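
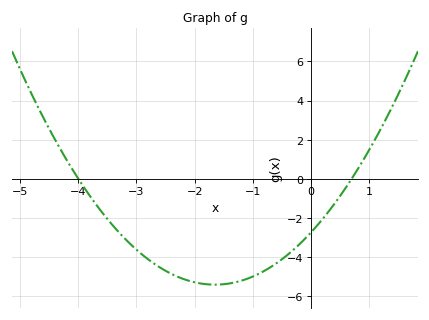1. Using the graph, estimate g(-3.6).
-1.69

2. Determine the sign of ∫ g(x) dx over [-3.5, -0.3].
negative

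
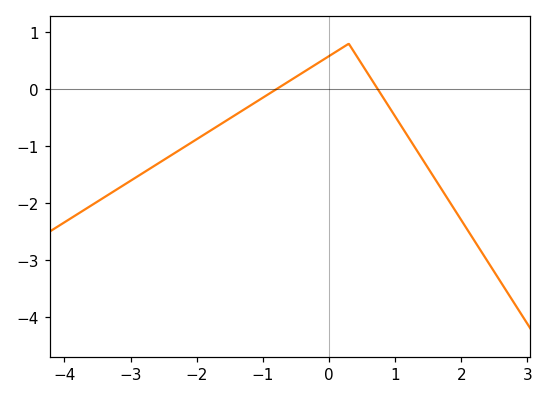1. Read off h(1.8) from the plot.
-1.9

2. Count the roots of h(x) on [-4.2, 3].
2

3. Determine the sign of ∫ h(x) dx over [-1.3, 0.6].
positive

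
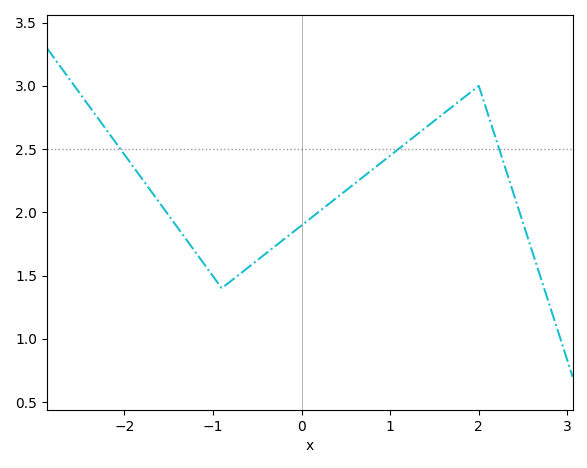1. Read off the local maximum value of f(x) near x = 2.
3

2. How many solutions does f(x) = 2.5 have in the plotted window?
3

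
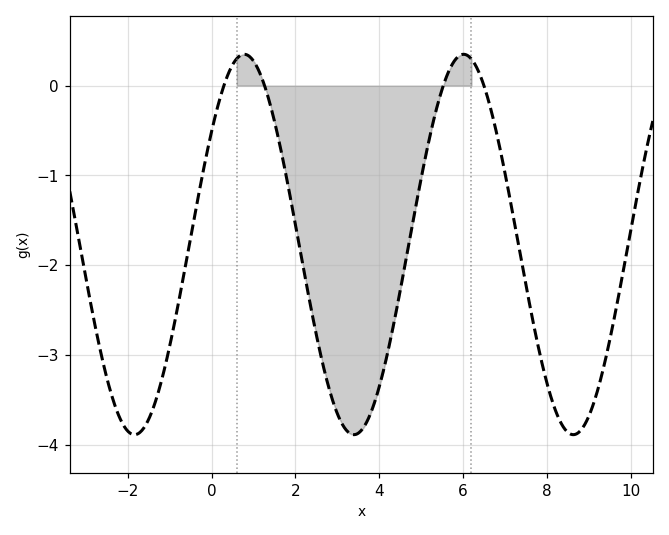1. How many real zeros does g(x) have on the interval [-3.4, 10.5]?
4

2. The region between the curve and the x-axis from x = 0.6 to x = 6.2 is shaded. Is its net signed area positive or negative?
negative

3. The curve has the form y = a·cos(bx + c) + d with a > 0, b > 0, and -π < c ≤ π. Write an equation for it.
y = 2.12cos(1.2x - 0.932) - 1.77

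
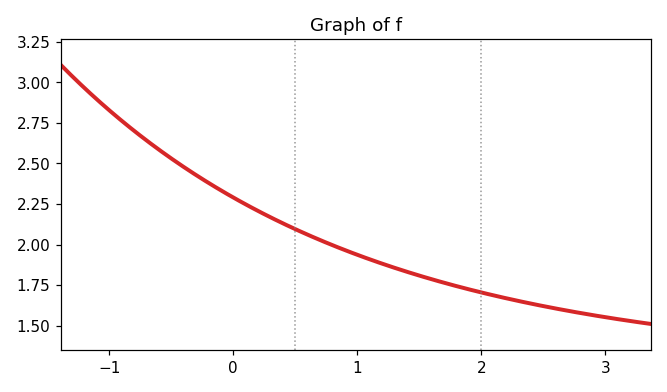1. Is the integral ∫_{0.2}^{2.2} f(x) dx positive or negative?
positive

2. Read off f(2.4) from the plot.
1.64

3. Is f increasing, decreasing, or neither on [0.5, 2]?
decreasing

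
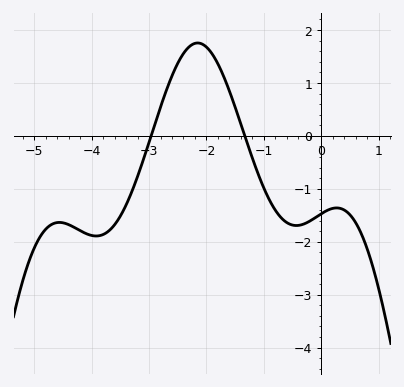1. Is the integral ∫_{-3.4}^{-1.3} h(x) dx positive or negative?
positive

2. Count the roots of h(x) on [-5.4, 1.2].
2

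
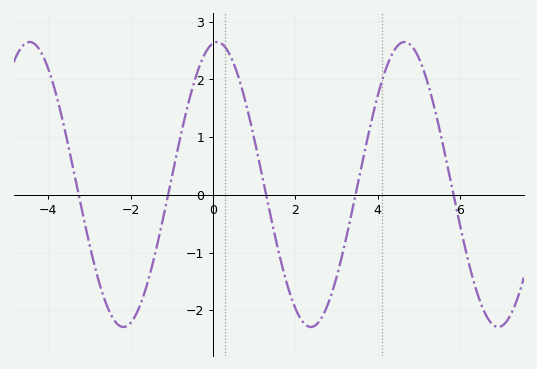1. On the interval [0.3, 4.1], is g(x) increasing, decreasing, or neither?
neither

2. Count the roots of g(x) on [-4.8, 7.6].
5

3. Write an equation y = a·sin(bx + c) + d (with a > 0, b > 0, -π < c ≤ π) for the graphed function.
y = 2.47sin(1.38x + 1.43) + 0.18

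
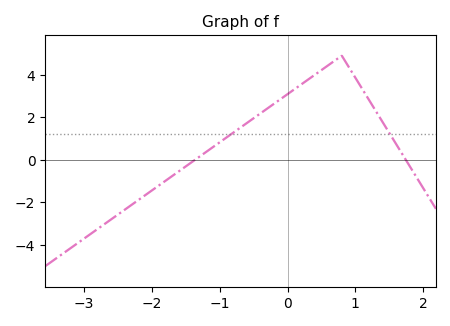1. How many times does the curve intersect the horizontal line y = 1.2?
2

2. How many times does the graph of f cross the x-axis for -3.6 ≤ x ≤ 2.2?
2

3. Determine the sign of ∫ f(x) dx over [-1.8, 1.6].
positive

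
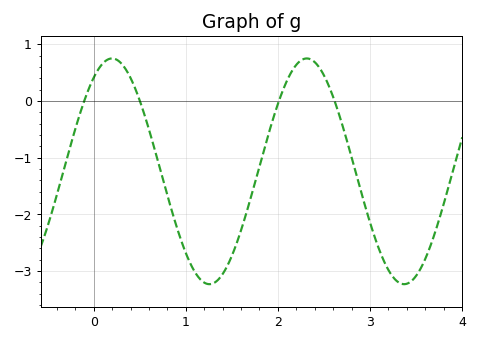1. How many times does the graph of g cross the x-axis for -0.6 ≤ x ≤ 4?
4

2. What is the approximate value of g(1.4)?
-3.1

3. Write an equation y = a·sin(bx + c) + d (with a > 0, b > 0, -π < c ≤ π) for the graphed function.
y = 1.99sin(3x + 0.98) - 1.24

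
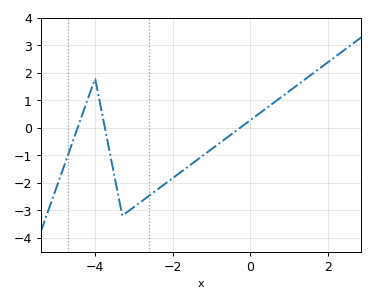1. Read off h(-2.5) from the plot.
-2.4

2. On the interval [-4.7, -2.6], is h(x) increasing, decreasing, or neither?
neither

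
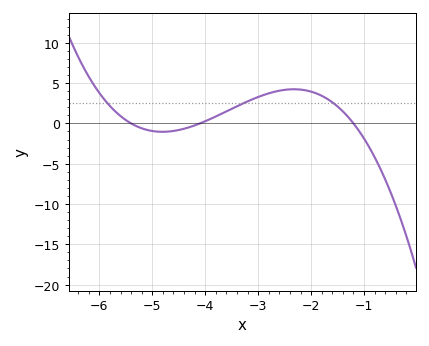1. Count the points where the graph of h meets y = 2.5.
3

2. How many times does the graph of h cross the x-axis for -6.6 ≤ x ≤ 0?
3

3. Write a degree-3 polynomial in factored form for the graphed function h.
y = -0.69(x + 5.4)(x + 4.1)(x + 1.2)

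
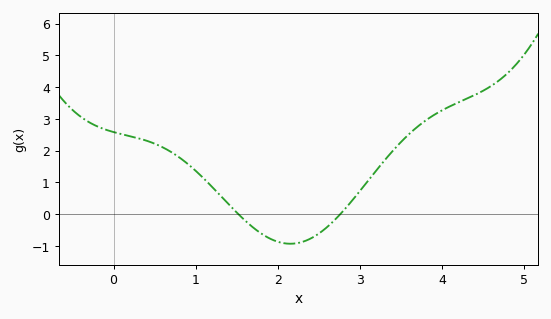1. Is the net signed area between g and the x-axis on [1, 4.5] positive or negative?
positive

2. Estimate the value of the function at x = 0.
2.6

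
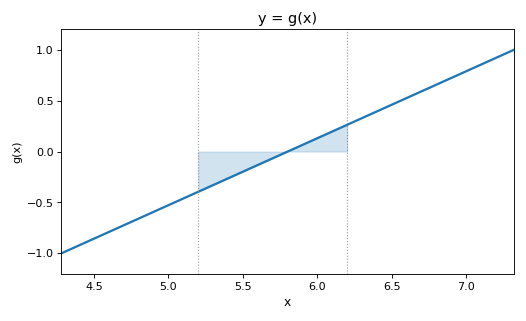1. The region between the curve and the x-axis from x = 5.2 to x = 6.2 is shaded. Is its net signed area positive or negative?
negative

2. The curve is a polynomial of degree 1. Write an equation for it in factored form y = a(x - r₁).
y = 0.66(x - 5.8)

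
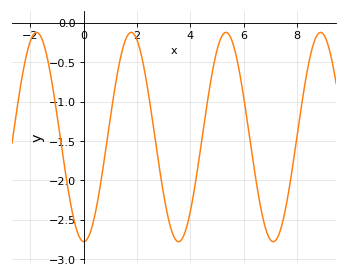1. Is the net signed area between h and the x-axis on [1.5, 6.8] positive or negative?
negative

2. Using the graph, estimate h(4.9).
-0.5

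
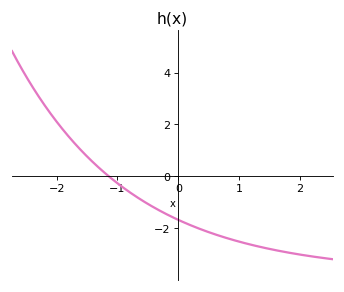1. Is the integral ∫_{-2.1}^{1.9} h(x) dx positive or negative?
negative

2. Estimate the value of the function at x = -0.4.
-1.2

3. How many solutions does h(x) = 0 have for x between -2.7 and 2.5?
1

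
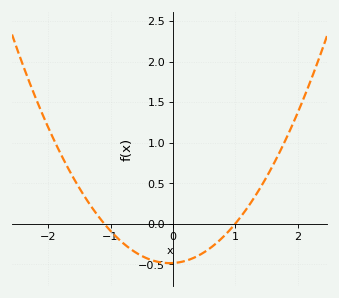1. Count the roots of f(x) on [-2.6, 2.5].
2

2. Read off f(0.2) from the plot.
-0.45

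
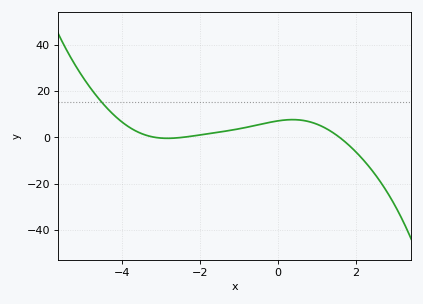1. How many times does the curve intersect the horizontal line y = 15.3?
1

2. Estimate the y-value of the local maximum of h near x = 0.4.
7.7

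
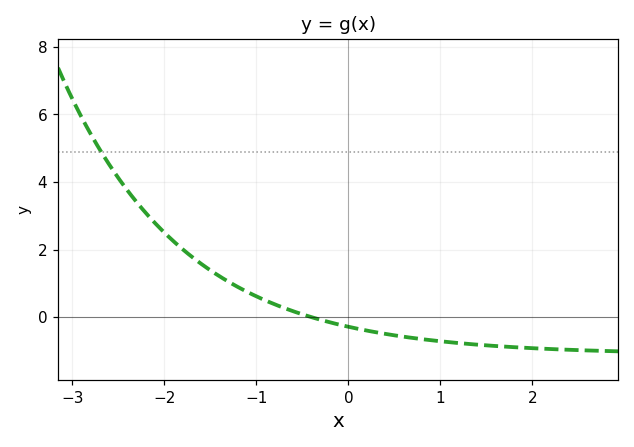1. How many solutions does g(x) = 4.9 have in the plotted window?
1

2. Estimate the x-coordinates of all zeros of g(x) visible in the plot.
-0.397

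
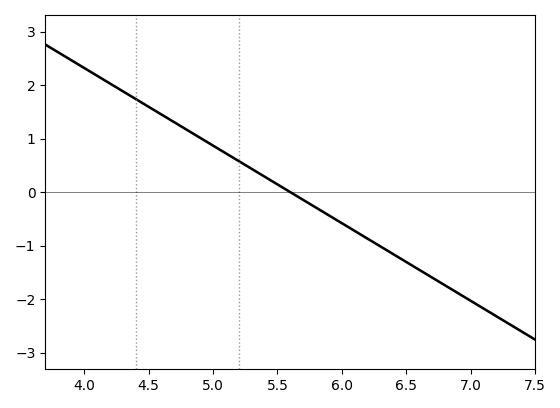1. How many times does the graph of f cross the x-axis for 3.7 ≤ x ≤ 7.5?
1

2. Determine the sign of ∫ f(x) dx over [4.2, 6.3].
positive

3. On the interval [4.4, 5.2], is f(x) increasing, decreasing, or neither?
decreasing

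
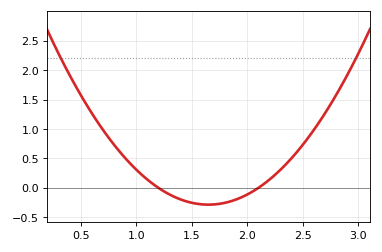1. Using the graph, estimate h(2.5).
0.75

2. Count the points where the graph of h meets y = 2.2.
2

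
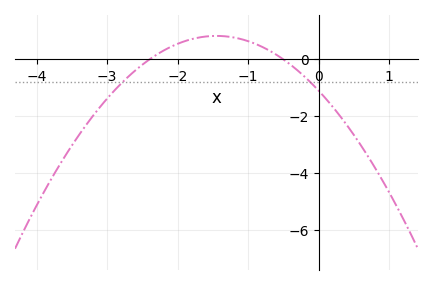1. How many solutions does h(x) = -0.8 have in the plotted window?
2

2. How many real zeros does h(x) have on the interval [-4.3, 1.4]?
2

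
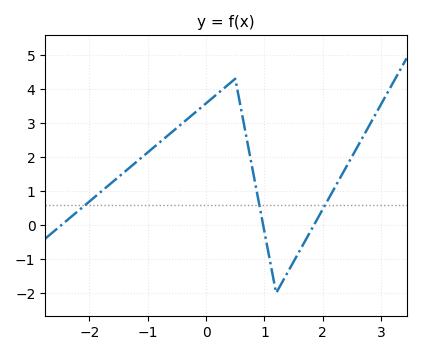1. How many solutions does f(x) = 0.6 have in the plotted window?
3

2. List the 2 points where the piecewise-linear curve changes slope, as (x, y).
(0.5, 4.3); (1.2, -2)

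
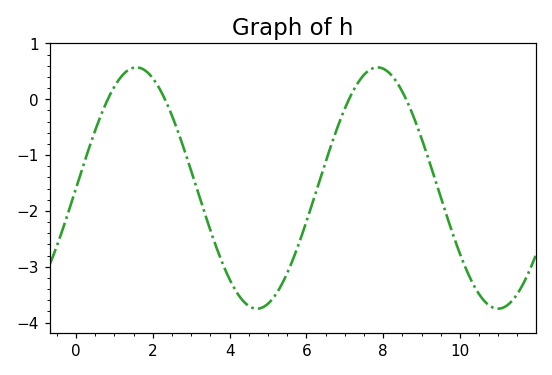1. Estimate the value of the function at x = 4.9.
-3.71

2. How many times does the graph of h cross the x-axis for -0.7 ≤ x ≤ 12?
4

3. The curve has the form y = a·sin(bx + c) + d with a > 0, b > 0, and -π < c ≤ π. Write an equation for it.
y = 2.16sin(1x + 0) - 1.59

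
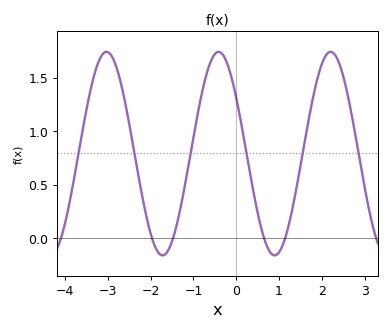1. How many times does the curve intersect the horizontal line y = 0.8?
6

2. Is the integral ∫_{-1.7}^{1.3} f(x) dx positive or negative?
positive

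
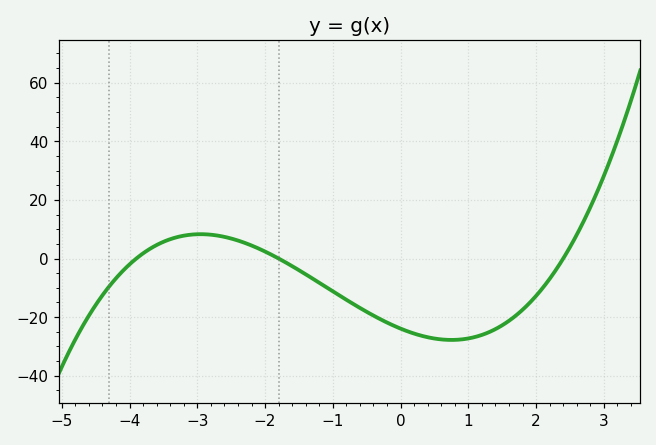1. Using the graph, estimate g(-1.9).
2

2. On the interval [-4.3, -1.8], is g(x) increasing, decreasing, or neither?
neither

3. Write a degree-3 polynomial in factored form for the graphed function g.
y = 1.42(x + 3.9)(x + 1.8)(x - 2.4)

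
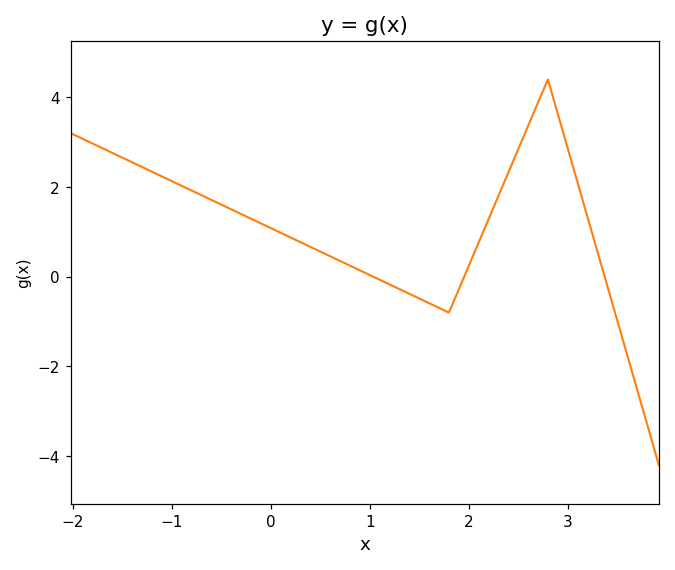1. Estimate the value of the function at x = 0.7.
0.4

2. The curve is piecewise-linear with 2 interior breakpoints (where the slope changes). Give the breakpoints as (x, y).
(1.8, -0.8); (2.8, 4.4)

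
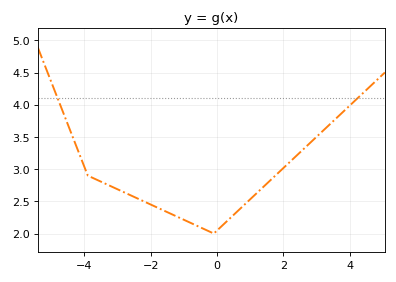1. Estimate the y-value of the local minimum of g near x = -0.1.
2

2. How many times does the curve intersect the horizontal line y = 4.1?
2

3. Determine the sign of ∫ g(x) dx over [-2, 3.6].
positive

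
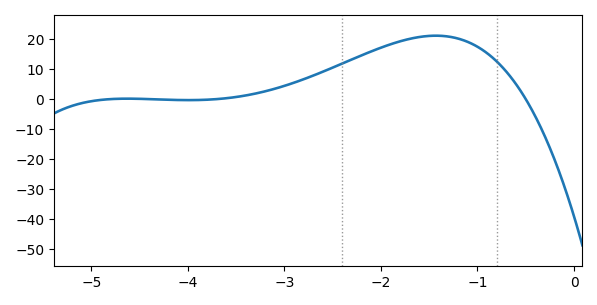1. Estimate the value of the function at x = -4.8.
0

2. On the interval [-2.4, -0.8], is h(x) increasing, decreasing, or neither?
neither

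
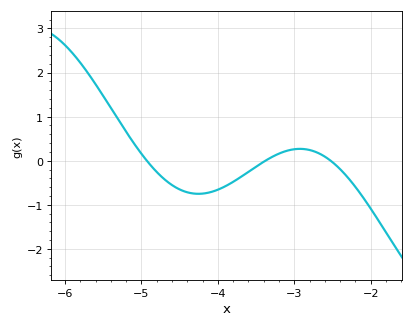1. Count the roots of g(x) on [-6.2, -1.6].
3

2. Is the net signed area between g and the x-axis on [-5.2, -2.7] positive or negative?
negative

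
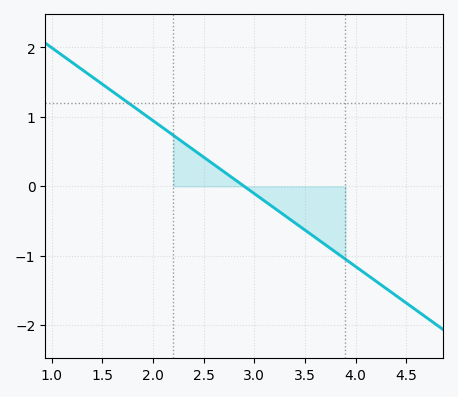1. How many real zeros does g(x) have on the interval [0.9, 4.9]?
1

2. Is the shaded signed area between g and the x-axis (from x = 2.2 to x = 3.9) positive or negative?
negative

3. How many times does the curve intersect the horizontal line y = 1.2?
1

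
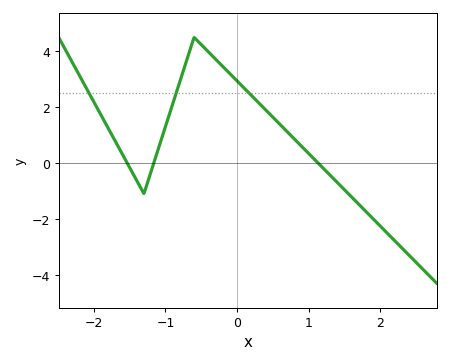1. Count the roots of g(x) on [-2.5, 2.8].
3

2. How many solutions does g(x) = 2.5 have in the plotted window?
3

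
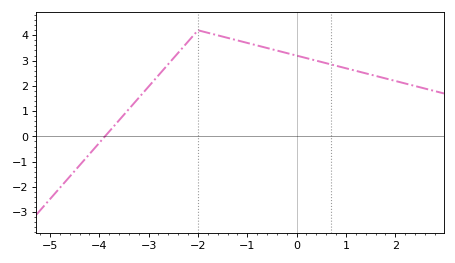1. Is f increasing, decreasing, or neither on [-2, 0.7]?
decreasing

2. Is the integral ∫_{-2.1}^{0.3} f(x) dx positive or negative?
positive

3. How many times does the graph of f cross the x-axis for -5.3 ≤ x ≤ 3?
1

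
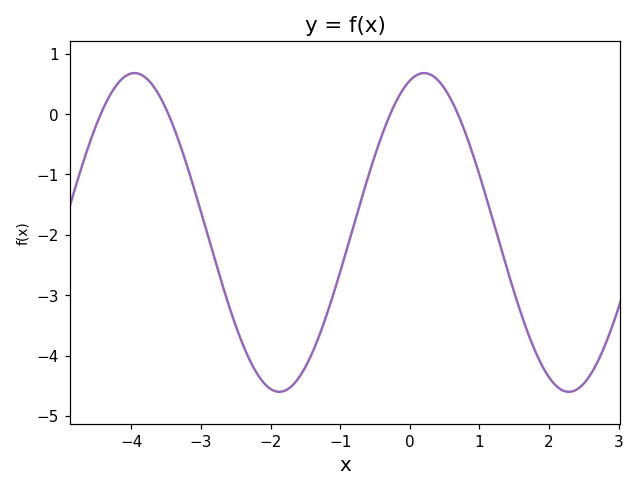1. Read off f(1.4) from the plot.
-2.57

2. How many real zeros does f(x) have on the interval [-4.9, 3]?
4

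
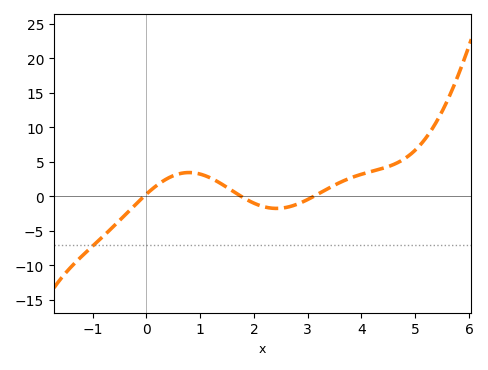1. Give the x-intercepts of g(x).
0, 1.8, 3.2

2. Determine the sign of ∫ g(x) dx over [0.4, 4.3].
positive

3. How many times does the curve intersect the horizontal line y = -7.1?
1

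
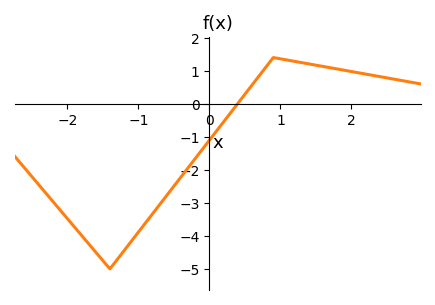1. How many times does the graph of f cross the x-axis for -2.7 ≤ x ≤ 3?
1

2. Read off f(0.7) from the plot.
0.8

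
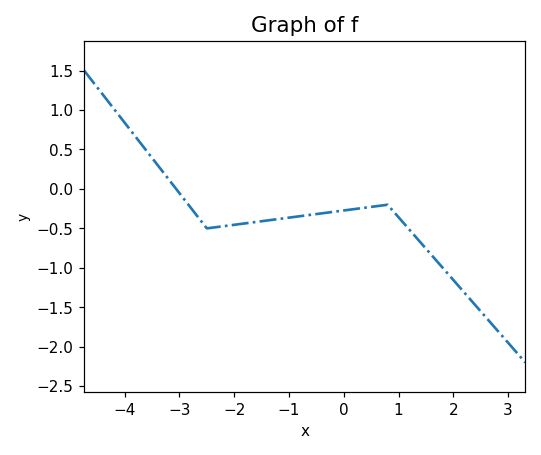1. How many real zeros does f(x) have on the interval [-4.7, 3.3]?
1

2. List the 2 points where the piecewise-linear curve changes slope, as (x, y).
(-2.5, -0.5); (0.8, -0.2)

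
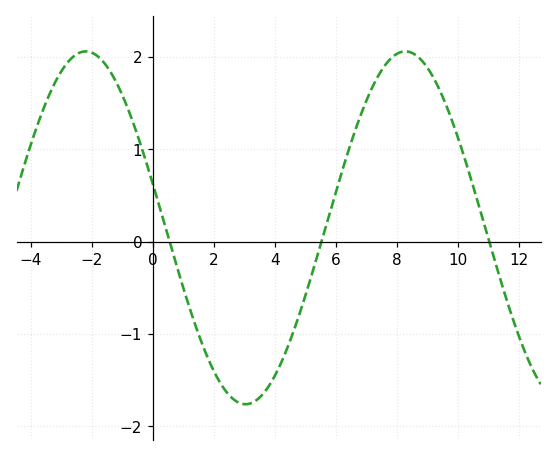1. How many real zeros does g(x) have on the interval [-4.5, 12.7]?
3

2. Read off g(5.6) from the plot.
0.1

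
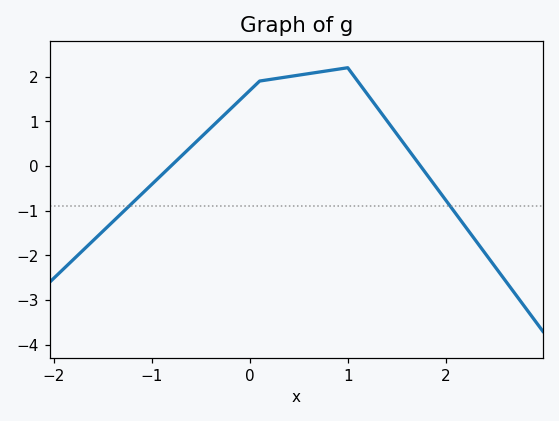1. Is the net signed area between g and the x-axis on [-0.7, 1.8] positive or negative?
positive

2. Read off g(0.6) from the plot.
2.07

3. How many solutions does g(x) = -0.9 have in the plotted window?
2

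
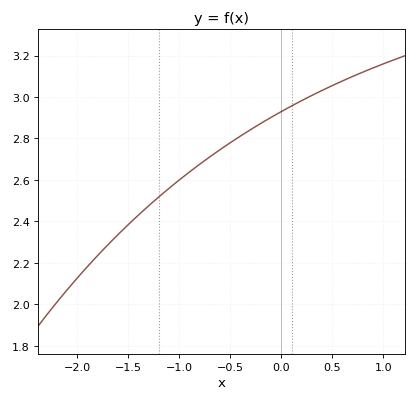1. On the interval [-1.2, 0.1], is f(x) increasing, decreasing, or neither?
increasing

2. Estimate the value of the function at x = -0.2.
2.87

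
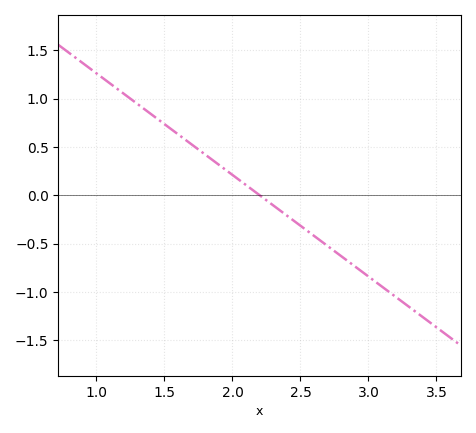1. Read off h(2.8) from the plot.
-0.63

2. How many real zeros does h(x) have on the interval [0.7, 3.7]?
1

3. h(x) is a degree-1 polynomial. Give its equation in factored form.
y = -1.05(x - 2.2)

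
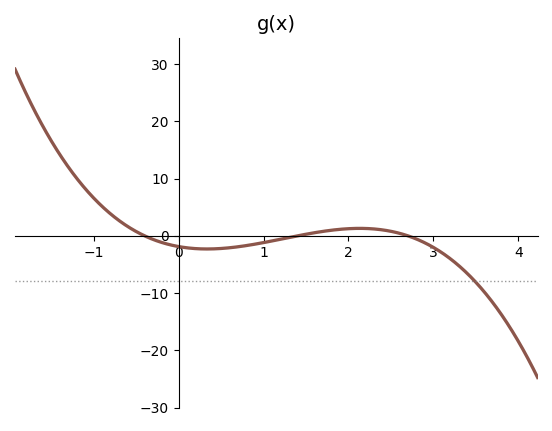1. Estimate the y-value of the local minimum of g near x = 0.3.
-2.3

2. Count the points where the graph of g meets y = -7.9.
1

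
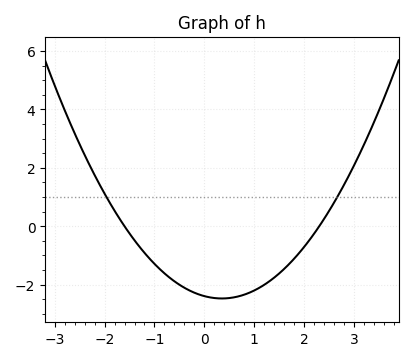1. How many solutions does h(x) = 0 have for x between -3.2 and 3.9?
2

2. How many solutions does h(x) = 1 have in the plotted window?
2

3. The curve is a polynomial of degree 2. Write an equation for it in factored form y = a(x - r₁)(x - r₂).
y = 0.65(x + 1.6)(x - 2.3)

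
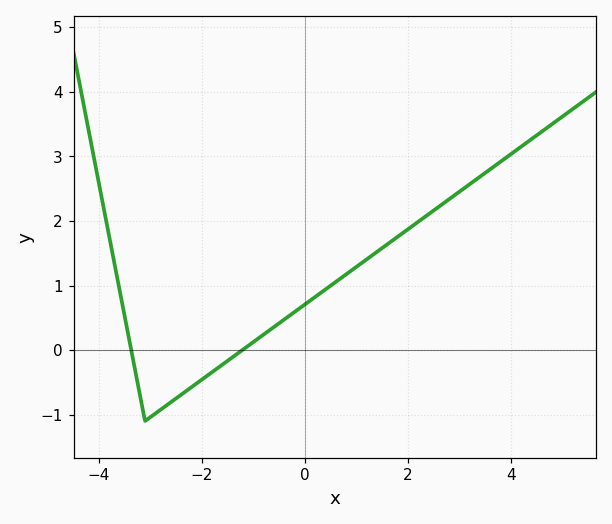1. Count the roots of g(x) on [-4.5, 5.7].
2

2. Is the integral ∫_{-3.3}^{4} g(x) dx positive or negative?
positive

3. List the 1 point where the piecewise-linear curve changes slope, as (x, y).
(-3.1, -1.1)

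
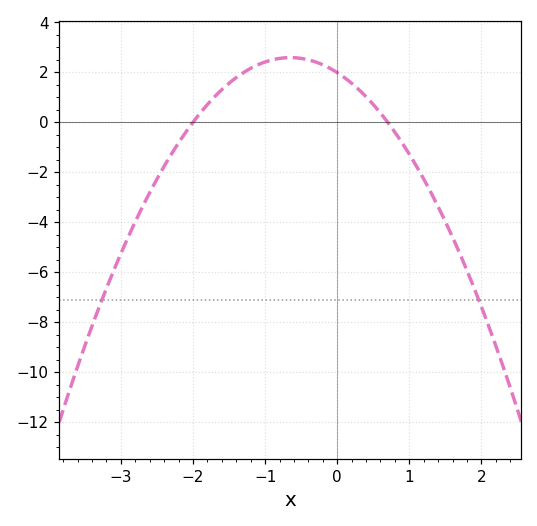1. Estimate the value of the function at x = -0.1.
2.2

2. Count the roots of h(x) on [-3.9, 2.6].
2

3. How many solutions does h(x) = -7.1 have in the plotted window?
2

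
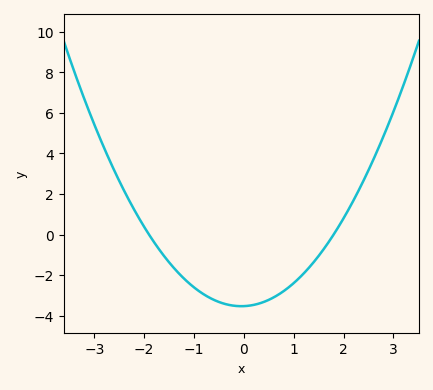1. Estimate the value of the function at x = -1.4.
-1.6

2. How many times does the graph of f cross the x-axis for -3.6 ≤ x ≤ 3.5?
2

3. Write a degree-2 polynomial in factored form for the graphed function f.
y = 1.03(x + 1.9)(x - 1.8)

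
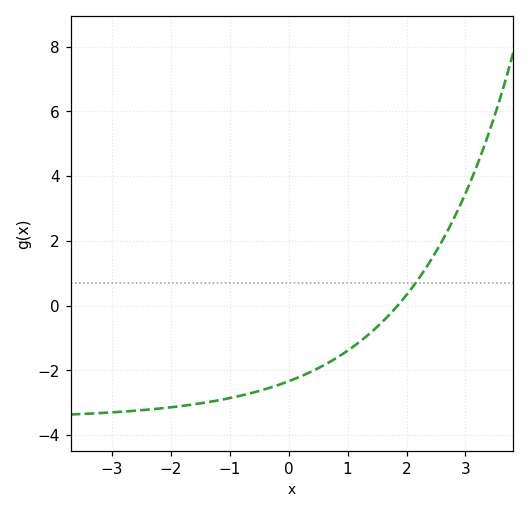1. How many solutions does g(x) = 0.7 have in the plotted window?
1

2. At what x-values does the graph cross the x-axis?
1.8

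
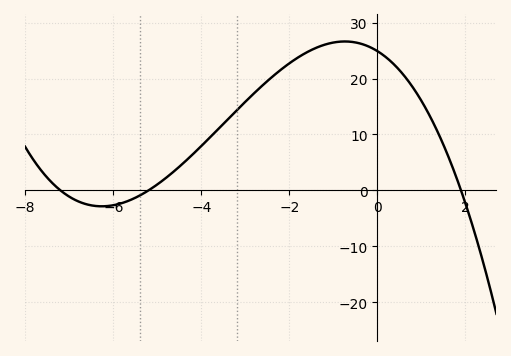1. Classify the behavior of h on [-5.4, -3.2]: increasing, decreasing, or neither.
increasing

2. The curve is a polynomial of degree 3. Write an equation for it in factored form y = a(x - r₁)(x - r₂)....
y = -0.35(x + 7.2)(x + 5.2)(x - 1.9)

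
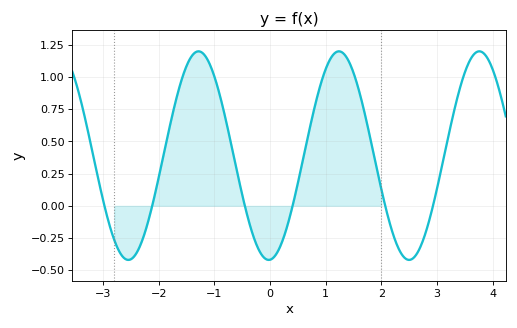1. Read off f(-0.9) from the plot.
0.86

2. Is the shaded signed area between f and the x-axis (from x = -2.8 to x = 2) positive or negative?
positive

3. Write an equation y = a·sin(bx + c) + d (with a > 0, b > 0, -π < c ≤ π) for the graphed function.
y = 0.81sin(2.5x - 1.5) + 0.39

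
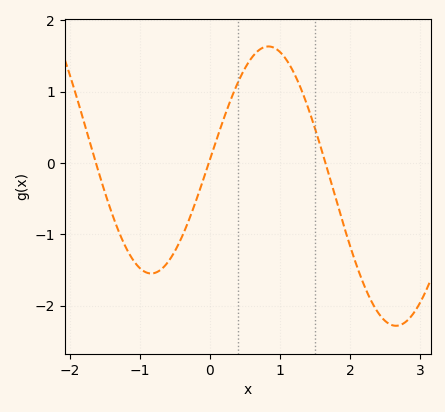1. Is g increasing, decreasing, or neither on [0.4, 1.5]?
neither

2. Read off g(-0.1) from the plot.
-0.3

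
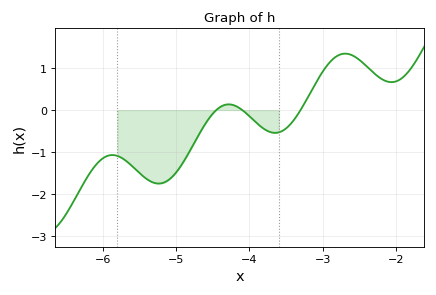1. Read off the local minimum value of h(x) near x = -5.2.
-1.7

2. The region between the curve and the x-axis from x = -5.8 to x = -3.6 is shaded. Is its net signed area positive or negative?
negative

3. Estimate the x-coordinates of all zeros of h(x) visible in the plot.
-4.5, -4.1, -3.3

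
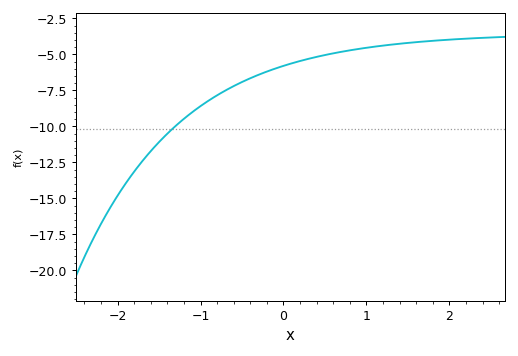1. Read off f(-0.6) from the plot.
-7.2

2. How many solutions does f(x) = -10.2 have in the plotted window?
1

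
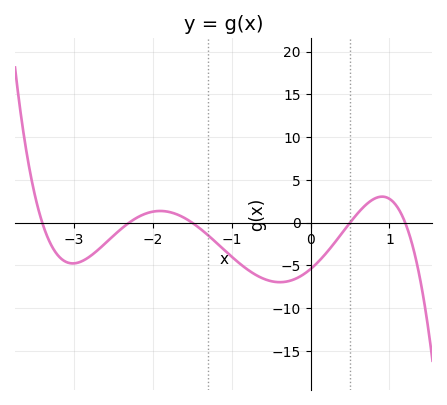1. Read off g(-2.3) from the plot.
0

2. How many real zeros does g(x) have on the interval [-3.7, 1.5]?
5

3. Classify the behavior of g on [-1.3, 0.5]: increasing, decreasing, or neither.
neither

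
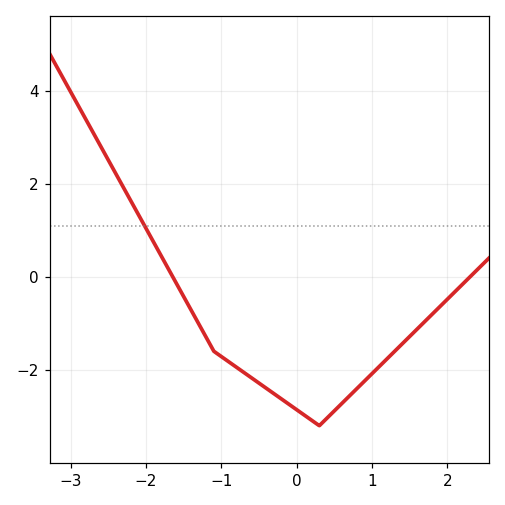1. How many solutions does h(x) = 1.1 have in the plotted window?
1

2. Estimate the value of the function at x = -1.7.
0.161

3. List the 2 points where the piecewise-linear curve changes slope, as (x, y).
(-1.1, -1.6); (0.3, -3.2)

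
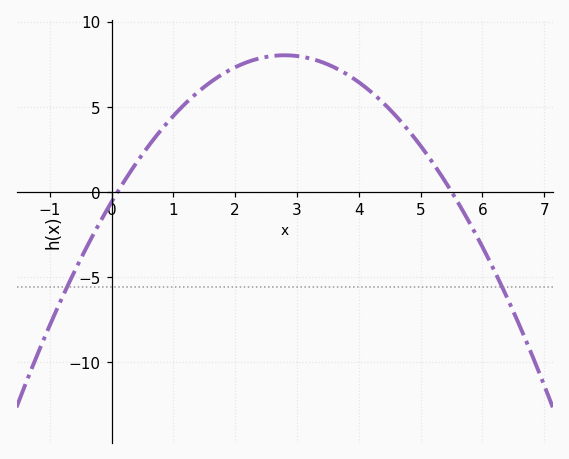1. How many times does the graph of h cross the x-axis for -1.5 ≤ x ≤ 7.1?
2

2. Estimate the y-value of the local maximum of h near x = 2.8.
8.02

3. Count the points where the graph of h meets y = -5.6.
2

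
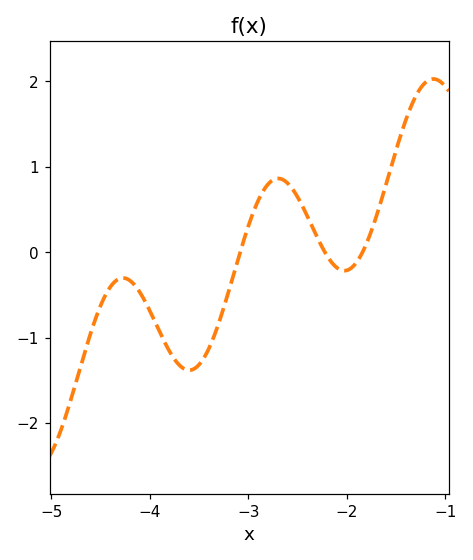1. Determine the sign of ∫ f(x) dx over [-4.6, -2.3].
negative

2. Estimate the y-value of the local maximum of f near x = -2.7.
0.864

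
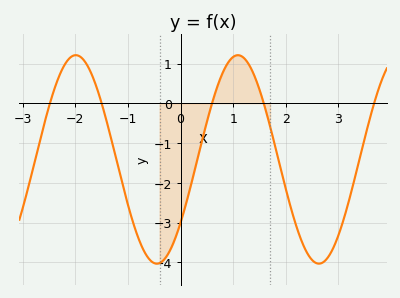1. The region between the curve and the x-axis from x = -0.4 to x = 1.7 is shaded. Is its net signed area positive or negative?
negative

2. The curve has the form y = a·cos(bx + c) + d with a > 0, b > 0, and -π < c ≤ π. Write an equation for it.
y = 2.62cos(2.04x - 2.22) - 1.41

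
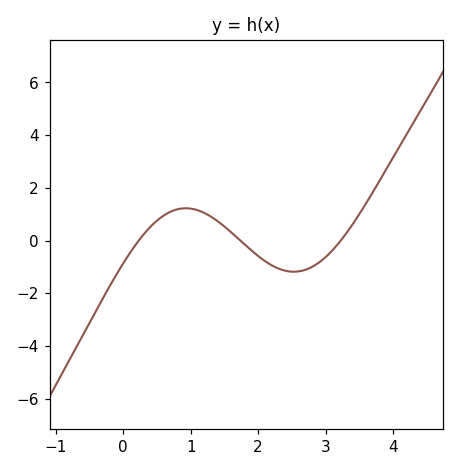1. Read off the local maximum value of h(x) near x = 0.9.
1.23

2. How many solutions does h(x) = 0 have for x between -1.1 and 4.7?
3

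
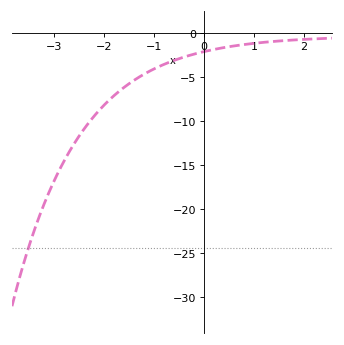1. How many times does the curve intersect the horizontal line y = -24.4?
1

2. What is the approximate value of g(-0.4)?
-2.69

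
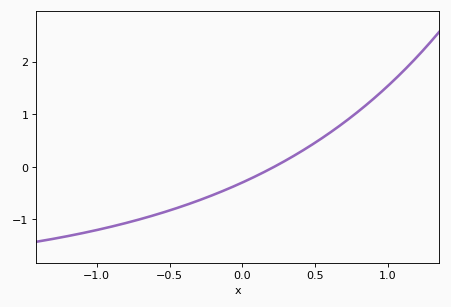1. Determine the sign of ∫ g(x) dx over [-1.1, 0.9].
negative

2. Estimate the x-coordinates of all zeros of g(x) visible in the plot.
0.219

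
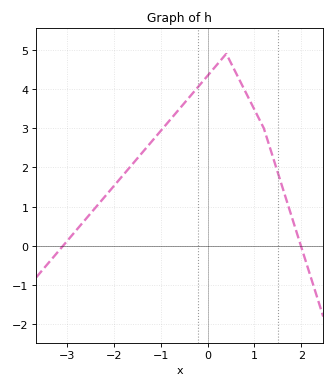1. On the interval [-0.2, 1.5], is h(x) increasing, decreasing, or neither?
neither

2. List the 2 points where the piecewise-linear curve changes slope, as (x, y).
(0.4, 4.9); (1.2, 3)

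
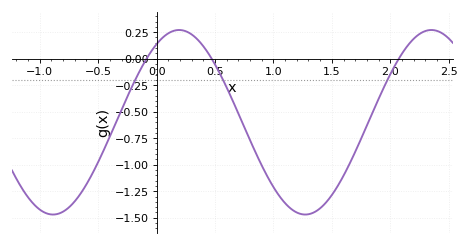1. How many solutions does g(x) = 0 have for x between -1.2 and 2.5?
3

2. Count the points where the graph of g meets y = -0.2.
3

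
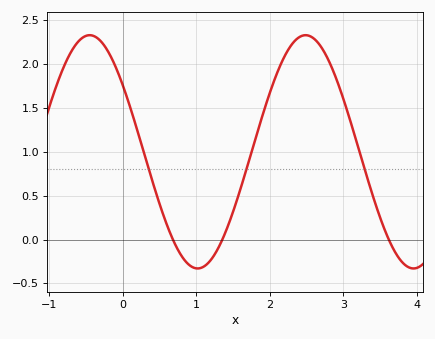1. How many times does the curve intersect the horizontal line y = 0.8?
3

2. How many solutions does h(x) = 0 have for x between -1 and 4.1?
3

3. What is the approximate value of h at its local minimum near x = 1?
-0.33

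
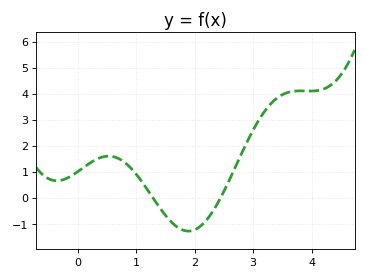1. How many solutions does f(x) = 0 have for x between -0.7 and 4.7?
2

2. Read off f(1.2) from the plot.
0.3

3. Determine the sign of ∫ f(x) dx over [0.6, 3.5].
positive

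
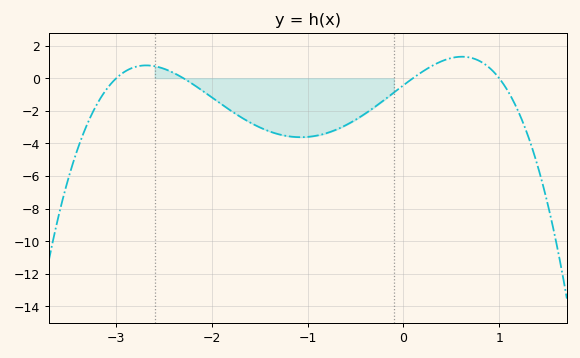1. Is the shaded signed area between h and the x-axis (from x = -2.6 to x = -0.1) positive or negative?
negative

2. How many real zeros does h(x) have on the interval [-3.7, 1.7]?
4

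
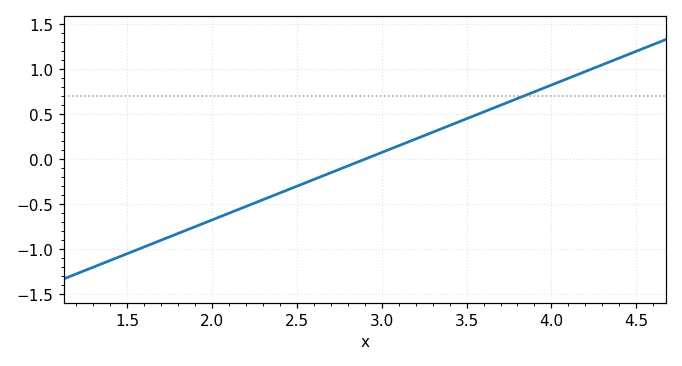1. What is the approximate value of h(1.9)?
-0.75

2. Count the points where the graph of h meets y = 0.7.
1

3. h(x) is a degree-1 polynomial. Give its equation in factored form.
y = 0.75(x - 2.9)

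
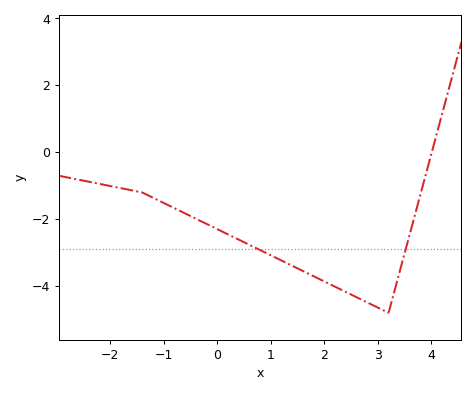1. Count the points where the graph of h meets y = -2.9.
2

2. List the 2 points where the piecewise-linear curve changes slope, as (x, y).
(-1.4, -1.2); (3.2, -4.8)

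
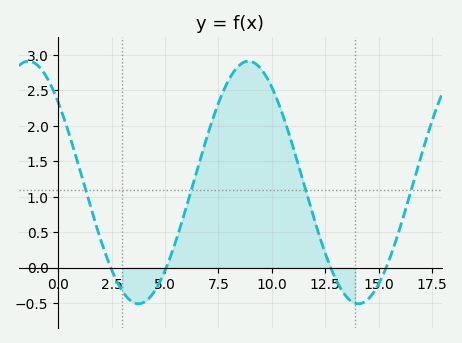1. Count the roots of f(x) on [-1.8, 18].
4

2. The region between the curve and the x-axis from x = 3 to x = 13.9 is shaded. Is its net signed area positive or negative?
positive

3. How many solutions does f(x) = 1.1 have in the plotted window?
4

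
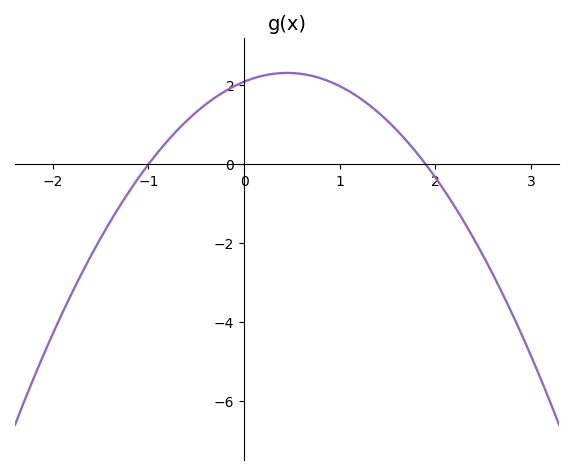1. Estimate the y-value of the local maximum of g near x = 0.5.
2.31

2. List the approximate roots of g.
-1, 1.9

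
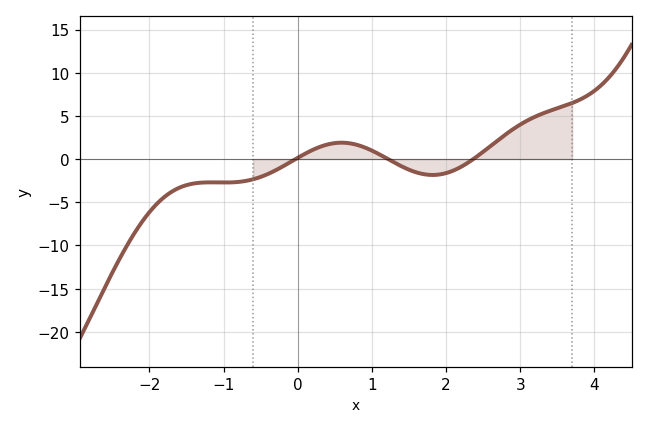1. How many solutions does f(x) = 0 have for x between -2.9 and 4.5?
3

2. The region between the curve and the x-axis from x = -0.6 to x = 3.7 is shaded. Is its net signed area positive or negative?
positive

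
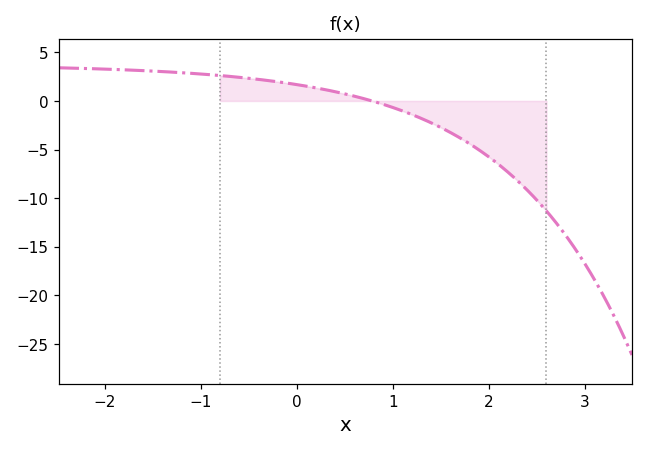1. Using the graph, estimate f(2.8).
-14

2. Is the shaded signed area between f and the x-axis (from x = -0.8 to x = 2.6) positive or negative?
negative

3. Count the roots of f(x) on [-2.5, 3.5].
1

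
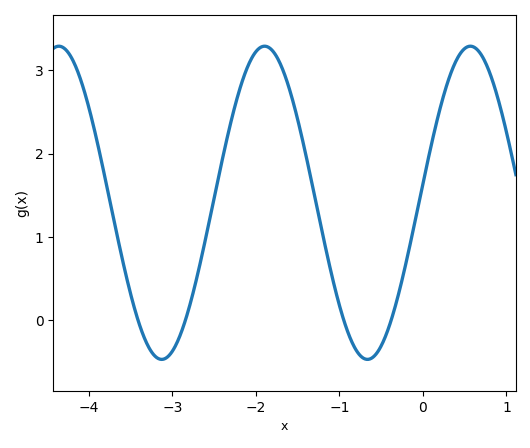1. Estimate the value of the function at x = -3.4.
-0.034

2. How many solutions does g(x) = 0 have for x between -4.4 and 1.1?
4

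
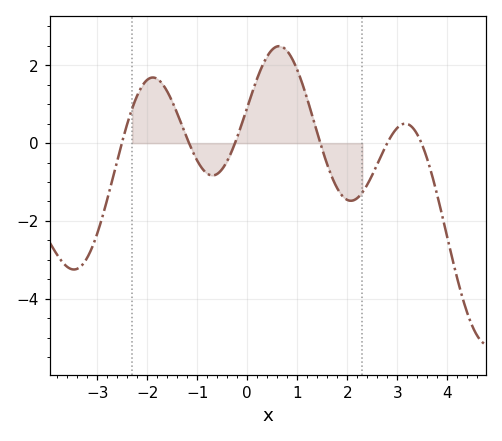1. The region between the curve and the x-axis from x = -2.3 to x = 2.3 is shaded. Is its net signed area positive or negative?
positive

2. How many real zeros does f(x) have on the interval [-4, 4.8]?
6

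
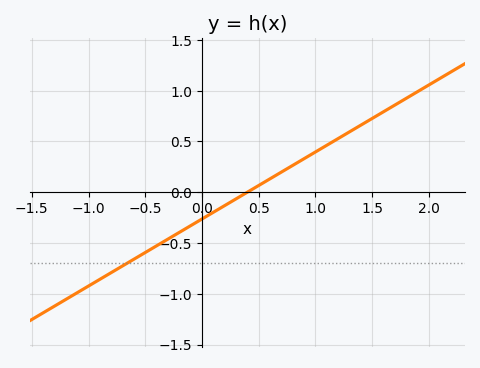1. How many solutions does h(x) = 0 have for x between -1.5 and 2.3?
1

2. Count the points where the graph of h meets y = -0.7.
1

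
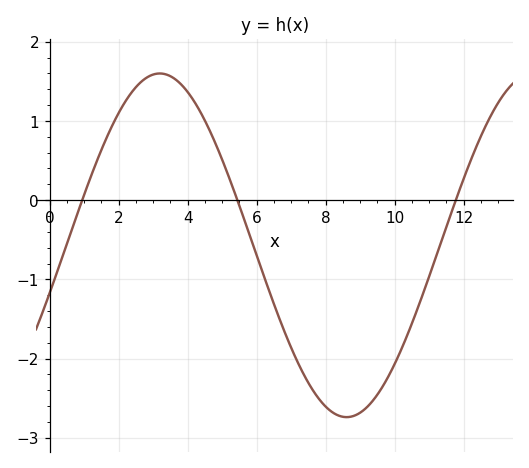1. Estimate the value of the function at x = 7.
-1.86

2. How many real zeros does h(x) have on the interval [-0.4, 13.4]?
3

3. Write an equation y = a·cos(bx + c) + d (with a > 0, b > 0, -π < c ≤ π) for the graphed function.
y = 2.17cos(0.58x - 1.85) - 0.57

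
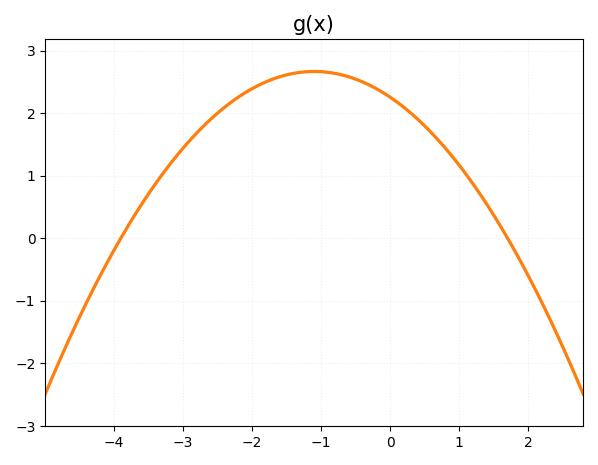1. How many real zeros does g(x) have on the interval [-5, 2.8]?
2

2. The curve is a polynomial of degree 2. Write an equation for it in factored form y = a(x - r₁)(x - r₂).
y = -0.34(x + 3.9)(x - 1.7)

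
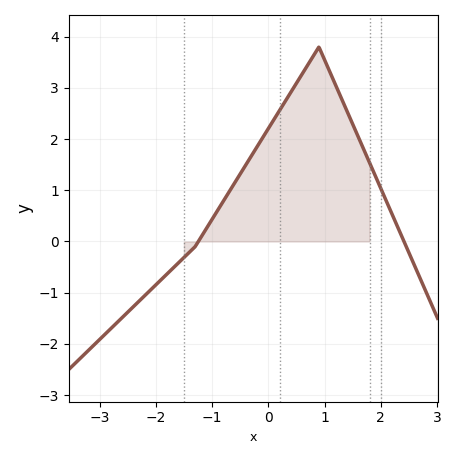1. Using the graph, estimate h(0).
2.2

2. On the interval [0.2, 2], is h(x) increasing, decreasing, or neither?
neither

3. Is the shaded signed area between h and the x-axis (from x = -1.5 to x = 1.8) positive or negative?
positive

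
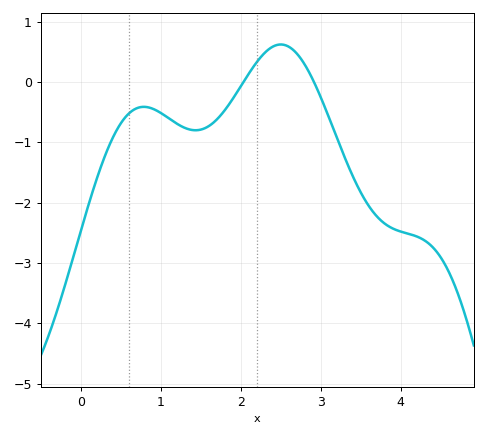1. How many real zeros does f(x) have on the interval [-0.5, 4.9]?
2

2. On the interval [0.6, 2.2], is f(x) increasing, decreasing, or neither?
neither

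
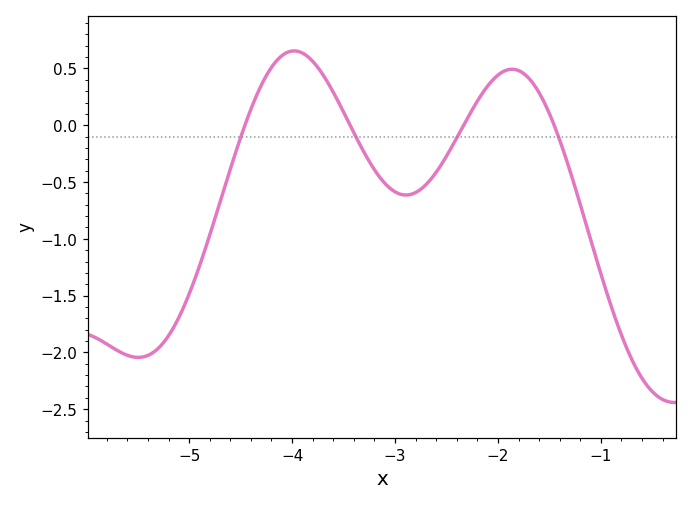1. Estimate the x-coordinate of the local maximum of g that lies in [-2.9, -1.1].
-1.86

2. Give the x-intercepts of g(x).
-4.46, -3.44, -2.33, -1.45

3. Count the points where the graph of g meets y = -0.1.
4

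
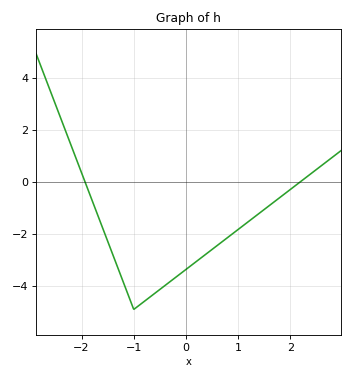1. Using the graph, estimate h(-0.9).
-4.75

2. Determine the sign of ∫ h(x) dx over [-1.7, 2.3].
negative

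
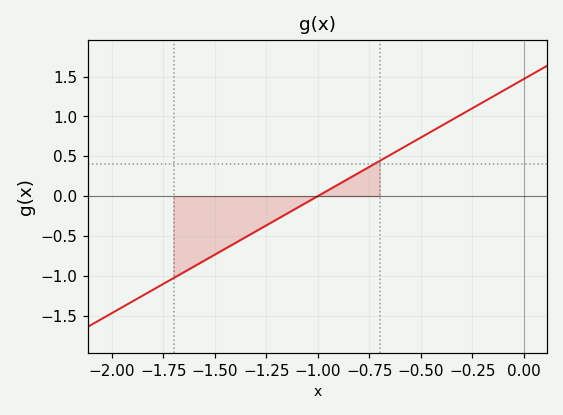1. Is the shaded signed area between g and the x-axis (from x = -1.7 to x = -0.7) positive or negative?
negative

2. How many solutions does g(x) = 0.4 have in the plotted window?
1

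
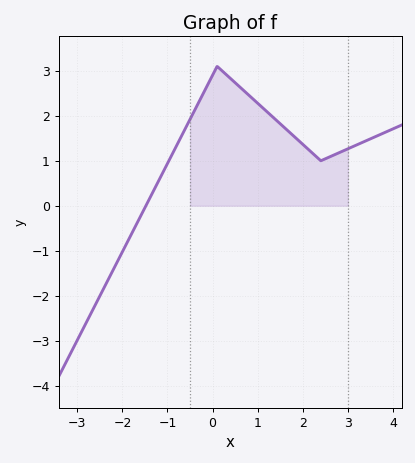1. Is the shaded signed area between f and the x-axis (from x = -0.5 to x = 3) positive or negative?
positive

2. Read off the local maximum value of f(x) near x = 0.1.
3.1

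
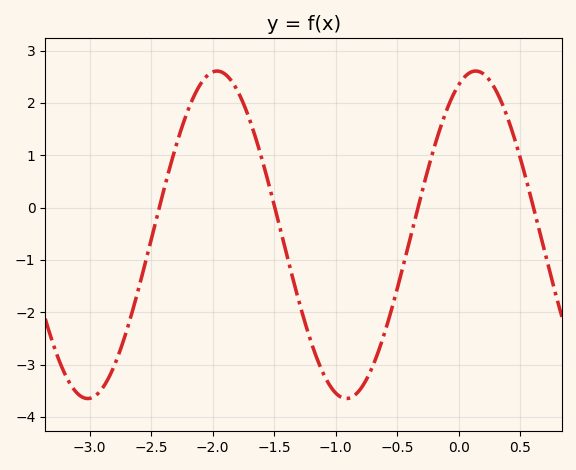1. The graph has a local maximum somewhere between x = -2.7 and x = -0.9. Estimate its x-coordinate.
-1.96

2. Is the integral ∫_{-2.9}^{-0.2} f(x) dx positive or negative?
negative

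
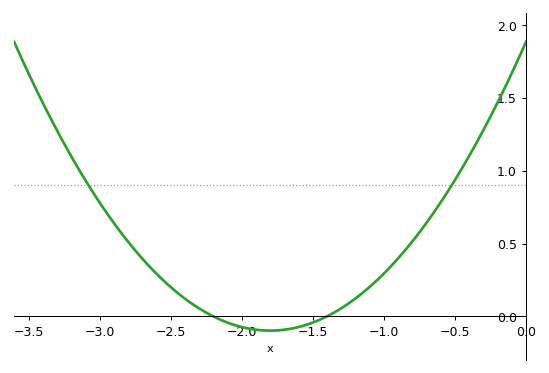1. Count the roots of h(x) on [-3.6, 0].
2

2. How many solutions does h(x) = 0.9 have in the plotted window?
2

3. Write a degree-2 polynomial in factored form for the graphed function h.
y = 0.61(x + 2.2)(x + 1.4)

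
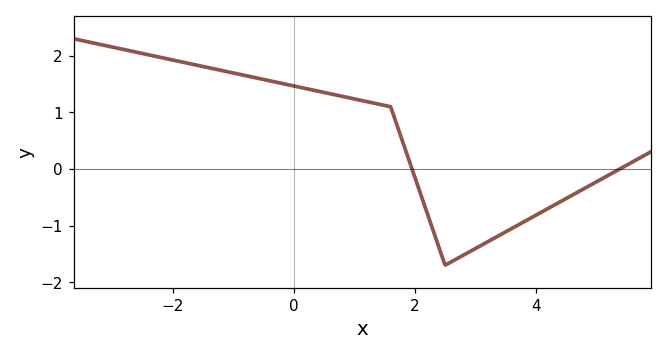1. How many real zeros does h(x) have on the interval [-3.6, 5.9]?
2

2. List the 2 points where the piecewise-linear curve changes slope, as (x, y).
(1.6, 1.1); (2.5, -1.7)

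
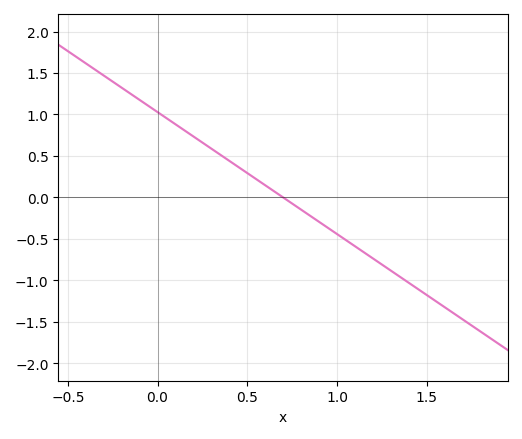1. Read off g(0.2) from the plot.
0.735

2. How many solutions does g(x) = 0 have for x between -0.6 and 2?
1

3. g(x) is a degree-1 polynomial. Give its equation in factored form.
y = -1.47(x - 0.7)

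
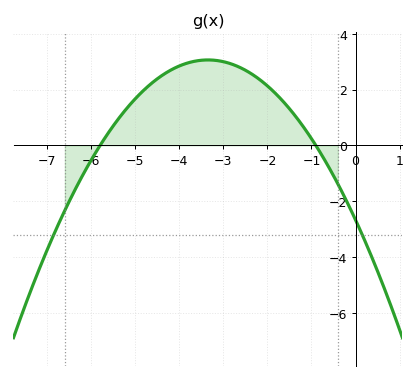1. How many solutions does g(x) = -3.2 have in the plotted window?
2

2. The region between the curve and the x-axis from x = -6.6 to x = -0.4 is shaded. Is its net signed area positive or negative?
positive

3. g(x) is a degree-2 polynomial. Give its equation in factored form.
y = -0.51(x + 5.8)(x + 0.9)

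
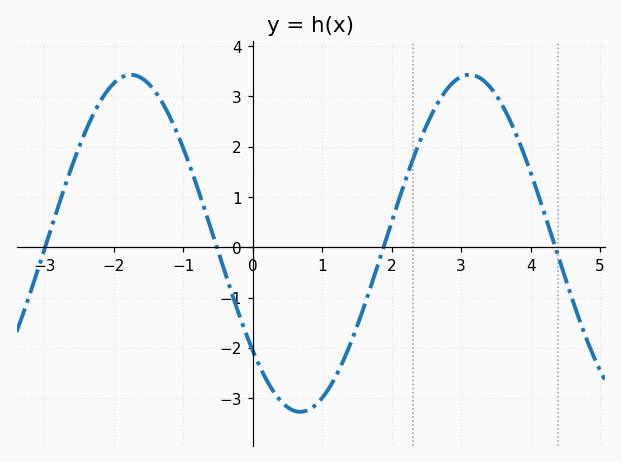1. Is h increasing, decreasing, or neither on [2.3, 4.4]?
neither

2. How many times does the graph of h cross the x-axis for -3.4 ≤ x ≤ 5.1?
4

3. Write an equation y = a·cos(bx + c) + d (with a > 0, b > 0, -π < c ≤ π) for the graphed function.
y = 3.35cos(1.3x + 2.3) + 0.08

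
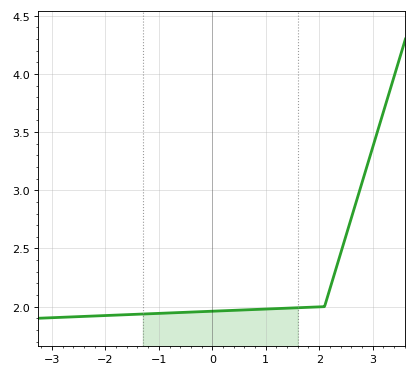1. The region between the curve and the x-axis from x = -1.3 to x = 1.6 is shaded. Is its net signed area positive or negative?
positive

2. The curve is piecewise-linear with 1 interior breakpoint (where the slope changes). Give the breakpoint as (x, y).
(2.1, 2)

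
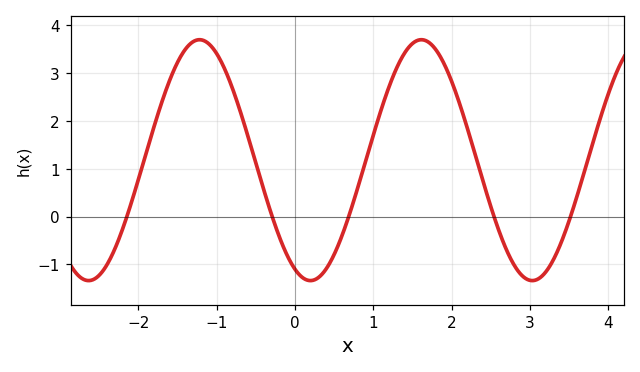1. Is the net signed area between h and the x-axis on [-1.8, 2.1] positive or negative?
positive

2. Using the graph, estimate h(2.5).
0.2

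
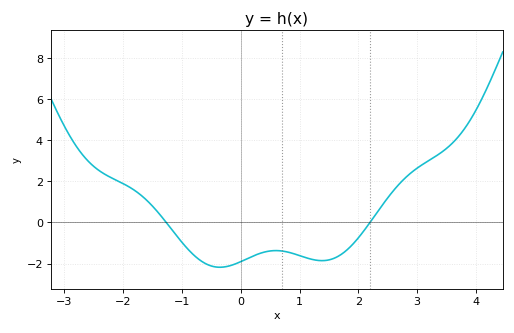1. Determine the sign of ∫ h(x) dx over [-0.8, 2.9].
negative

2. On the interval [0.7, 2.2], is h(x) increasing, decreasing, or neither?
neither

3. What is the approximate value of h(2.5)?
1.2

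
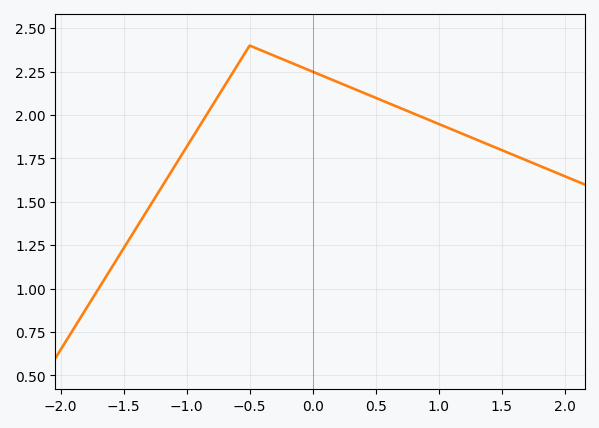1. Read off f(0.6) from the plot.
2.07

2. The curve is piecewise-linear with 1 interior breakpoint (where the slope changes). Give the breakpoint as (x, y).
(-0.5, 2.4)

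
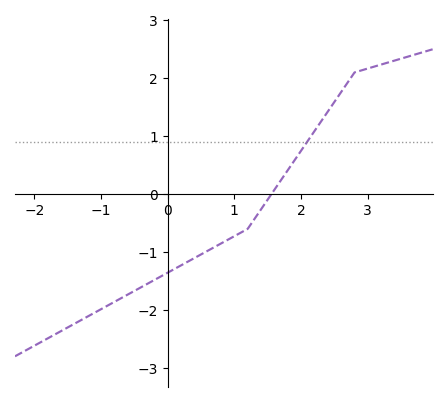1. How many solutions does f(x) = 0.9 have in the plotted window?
1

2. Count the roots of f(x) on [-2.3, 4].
1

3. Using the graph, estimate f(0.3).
-1.17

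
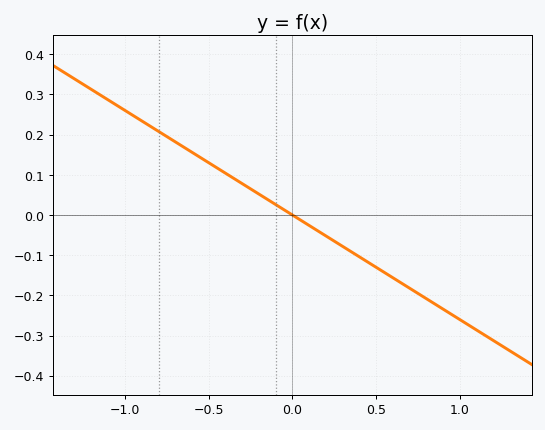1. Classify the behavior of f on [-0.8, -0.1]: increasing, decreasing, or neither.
decreasing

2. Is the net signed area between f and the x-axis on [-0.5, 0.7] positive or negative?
negative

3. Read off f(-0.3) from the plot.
0.08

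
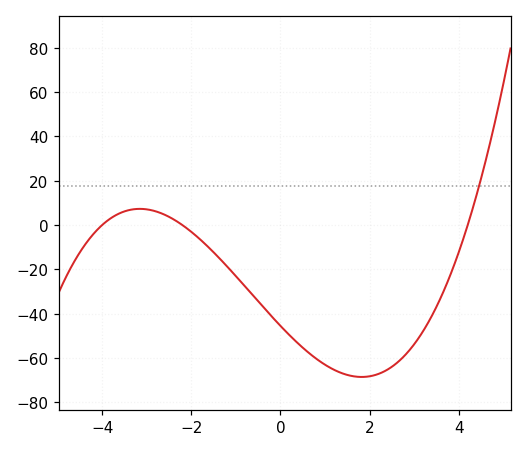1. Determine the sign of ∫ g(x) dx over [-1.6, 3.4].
negative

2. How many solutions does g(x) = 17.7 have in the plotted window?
1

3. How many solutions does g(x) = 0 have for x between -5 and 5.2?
3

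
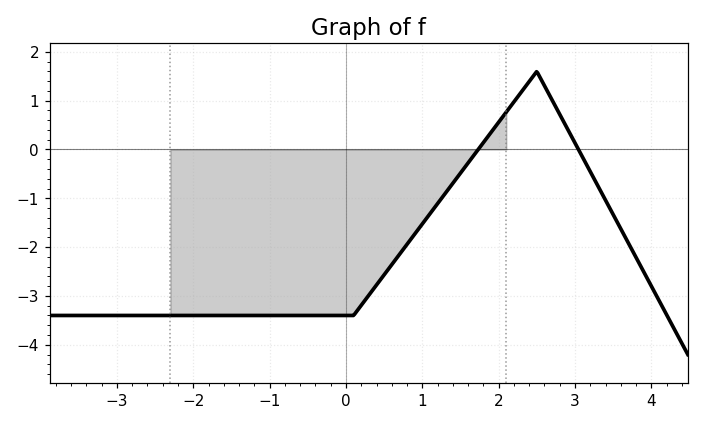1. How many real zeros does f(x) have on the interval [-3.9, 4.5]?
2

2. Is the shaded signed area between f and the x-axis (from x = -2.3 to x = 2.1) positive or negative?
negative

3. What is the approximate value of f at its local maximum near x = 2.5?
1.6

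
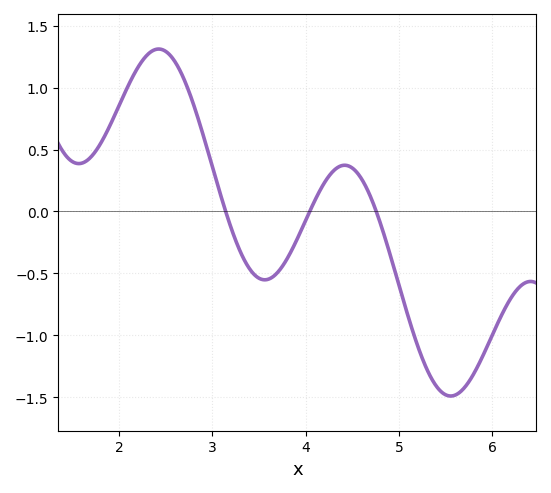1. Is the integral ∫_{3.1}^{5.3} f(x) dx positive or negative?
negative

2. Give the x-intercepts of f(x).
3.1, 4, 4.8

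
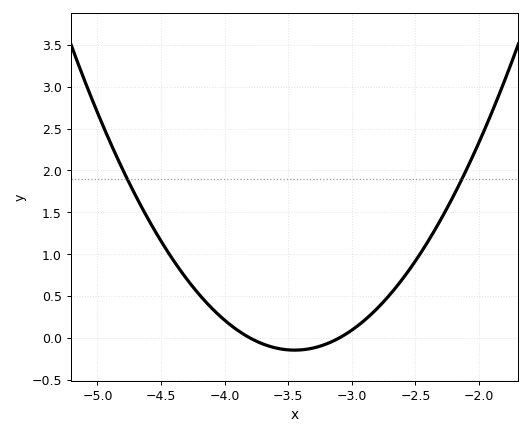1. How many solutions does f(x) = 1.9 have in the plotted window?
2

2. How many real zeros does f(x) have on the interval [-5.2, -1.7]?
2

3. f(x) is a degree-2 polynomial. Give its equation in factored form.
y = 1.18(x + 3.8)(x + 3.1)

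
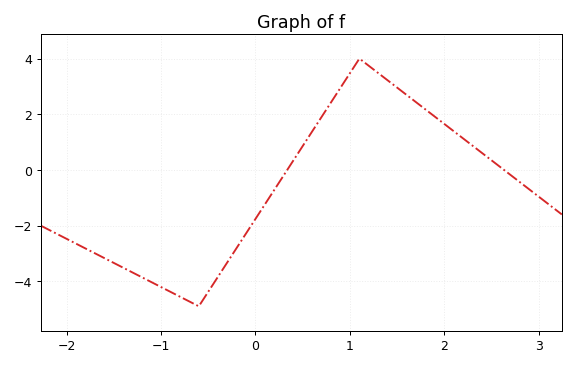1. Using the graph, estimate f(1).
3.48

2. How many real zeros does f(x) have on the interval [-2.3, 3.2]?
2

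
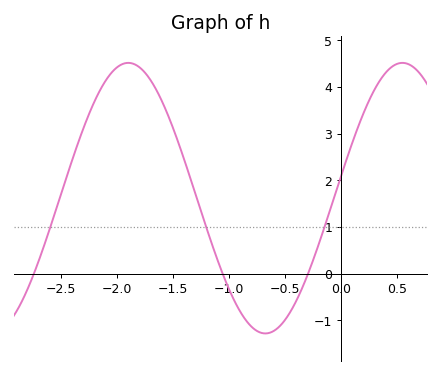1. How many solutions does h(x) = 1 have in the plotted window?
3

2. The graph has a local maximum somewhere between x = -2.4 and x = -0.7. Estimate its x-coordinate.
-1.9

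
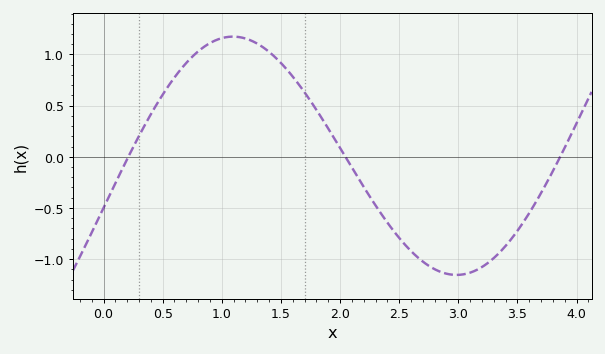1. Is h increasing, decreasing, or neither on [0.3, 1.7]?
neither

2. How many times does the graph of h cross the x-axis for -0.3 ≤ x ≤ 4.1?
3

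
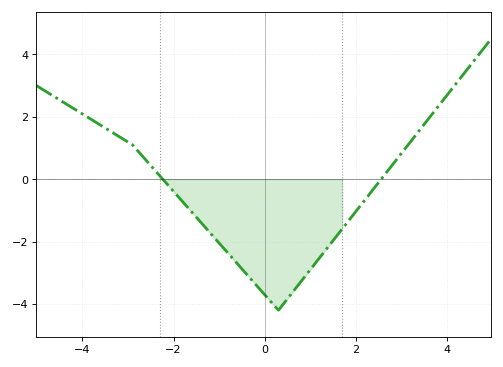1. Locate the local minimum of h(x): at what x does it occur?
0.298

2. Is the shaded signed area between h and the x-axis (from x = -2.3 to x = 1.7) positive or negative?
negative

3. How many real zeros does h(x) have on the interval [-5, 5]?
2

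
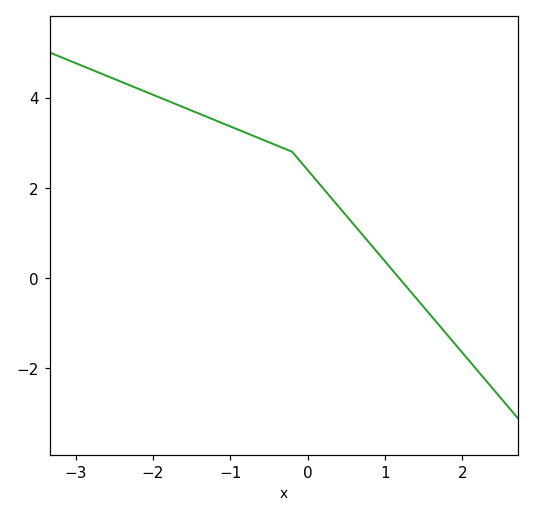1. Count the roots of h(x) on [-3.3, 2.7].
1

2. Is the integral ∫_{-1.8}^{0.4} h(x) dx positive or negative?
positive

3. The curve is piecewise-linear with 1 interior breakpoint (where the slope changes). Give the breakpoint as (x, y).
(-0.2, 2.8)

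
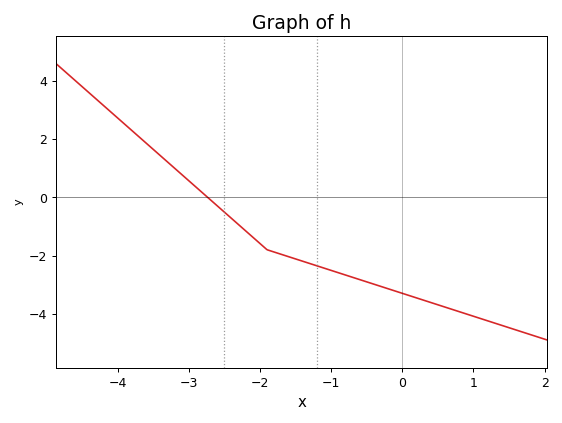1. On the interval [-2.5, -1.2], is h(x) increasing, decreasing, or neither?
decreasing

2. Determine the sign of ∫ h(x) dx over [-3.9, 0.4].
negative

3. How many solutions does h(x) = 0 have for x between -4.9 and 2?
1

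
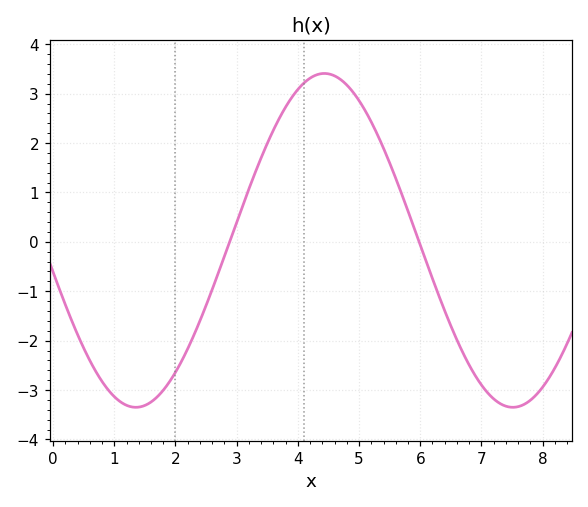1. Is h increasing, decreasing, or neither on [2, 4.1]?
increasing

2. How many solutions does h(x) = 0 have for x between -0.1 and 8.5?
2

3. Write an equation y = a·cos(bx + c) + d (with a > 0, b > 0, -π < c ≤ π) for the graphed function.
y = 3.38cos(1x + 1.8) + 0.03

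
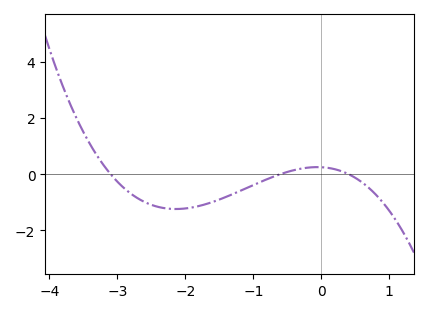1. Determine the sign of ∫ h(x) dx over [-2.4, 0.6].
negative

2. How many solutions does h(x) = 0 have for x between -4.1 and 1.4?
3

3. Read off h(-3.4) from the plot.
1.05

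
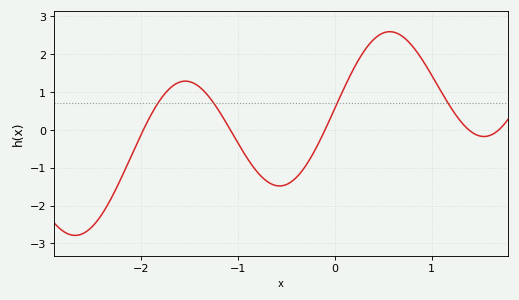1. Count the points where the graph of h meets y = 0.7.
4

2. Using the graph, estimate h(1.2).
0.6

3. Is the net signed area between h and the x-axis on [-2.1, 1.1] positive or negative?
positive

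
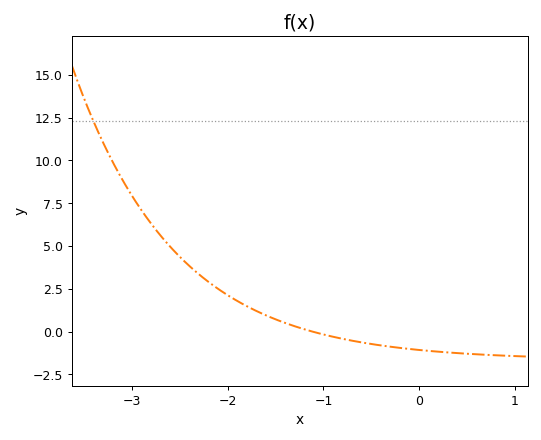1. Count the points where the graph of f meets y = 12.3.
1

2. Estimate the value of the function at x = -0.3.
-0.88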